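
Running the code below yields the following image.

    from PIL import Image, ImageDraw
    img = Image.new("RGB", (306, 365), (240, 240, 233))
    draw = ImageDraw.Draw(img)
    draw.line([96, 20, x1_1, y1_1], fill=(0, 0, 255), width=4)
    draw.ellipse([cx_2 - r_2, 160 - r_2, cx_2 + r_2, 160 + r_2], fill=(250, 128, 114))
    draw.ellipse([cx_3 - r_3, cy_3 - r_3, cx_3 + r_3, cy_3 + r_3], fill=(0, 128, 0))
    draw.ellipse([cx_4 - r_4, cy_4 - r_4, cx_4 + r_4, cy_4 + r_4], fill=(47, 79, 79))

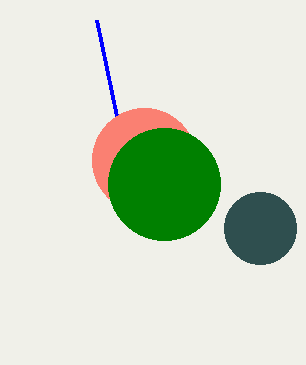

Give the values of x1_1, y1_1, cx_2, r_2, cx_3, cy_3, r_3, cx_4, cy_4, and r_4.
x1_1 = 116, y1_1 = 116, cx_2 = 144, r_2 = 52, cx_3 = 164, cy_3 = 184, r_3 = 56, cx_4 = 260, cy_4 = 228, r_4 = 36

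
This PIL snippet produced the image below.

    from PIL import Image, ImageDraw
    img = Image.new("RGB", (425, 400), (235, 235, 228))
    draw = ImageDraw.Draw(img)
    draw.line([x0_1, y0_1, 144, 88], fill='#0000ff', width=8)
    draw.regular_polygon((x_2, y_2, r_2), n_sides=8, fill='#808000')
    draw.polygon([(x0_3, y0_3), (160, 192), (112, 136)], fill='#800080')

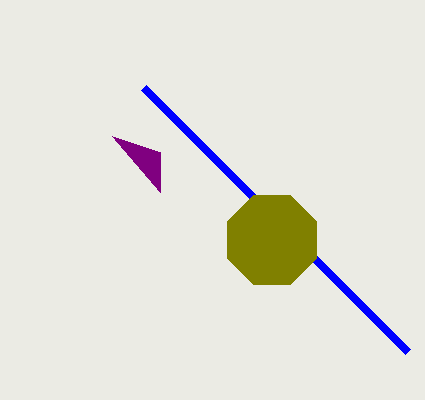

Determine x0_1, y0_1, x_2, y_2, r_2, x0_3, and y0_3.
x0_1 = 408
y0_1 = 352
x_2 = 272
y_2 = 240
r_2 = 48
x0_3 = 160
y0_3 = 152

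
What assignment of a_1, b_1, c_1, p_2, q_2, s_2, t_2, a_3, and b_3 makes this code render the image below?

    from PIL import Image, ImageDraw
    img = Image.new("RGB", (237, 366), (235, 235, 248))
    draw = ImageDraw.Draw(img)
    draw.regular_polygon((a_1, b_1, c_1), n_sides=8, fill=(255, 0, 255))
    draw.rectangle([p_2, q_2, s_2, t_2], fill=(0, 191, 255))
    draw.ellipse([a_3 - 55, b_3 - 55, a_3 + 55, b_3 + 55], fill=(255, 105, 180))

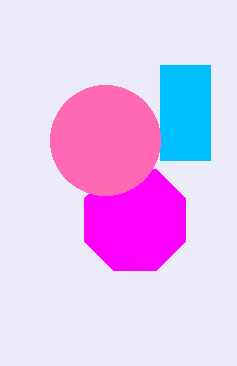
a_1 = 135
b_1 = 220
c_1 = 55
p_2 = 160
q_2 = 65
s_2 = 210
t_2 = 160
a_3 = 105
b_3 = 140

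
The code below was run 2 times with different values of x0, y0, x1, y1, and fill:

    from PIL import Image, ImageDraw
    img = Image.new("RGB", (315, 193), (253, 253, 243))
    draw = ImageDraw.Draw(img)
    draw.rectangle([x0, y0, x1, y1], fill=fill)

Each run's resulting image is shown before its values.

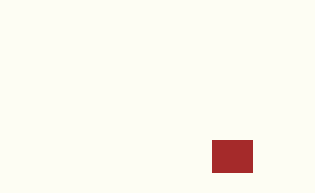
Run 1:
x0 = 212, y0 = 140, x1 = 252, y1 = 172, fill = 'brown'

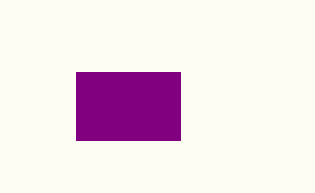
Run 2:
x0 = 76; y0 = 72; x1 = 180; y1 = 140; fill = 'purple'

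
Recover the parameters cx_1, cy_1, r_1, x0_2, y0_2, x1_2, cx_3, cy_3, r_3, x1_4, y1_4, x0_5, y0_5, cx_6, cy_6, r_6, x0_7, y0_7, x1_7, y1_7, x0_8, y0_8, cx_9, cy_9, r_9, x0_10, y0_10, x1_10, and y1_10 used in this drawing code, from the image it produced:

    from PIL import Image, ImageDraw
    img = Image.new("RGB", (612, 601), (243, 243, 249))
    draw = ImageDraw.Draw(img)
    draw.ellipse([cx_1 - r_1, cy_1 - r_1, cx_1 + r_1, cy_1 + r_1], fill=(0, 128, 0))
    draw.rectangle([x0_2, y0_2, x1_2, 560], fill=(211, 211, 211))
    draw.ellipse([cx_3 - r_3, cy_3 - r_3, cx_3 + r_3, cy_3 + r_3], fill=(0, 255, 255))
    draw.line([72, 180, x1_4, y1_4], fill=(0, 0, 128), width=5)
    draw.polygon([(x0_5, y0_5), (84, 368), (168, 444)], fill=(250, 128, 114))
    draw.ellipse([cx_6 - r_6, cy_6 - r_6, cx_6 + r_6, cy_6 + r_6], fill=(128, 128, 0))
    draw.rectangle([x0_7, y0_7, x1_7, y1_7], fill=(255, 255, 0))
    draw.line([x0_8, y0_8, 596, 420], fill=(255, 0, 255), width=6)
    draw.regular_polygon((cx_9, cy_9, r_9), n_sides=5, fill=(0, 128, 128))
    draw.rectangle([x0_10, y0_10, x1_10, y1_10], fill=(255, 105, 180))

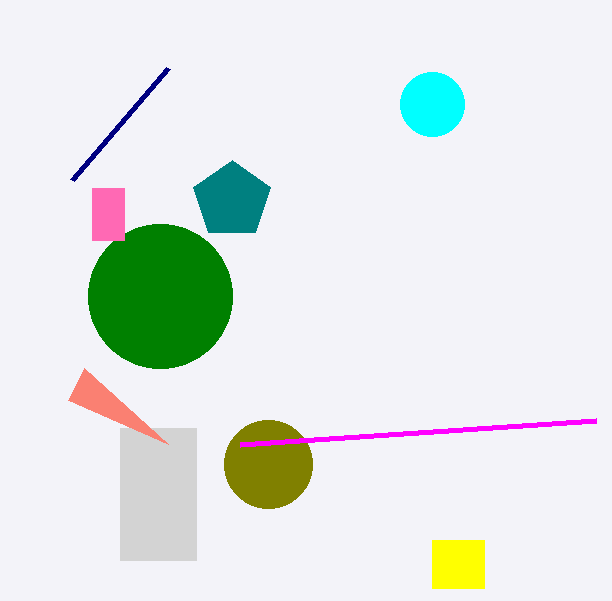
cx_1 = 160; cy_1 = 296; r_1 = 72; x0_2 = 120; y0_2 = 428; x1_2 = 196; cx_3 = 432; cy_3 = 104; r_3 = 32; x1_4 = 168; y1_4 = 68; x0_5 = 68; y0_5 = 400; cx_6 = 268; cy_6 = 464; r_6 = 44; x0_7 = 432; y0_7 = 540; x1_7 = 484; y1_7 = 588; x0_8 = 240; y0_8 = 444; cx_9 = 232; cy_9 = 200; r_9 = 40; x0_10 = 92; y0_10 = 188; x1_10 = 124; y1_10 = 240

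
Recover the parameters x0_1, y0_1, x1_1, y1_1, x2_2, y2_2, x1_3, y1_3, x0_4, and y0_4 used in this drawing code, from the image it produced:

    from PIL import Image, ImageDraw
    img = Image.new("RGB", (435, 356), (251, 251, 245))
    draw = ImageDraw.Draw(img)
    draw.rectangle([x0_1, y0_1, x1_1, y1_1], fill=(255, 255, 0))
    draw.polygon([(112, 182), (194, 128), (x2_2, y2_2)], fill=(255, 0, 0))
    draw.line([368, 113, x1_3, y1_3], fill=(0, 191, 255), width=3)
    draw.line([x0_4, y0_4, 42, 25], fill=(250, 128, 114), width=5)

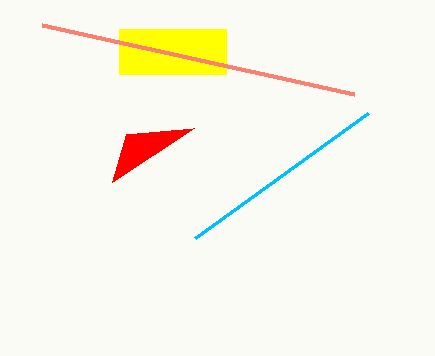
x0_1 = 119, y0_1 = 29, x1_1 = 226, y1_1 = 74, x2_2 = 126, y2_2 = 134, x1_3 = 195, y1_3 = 238, x0_4 = 354, y0_4 = 94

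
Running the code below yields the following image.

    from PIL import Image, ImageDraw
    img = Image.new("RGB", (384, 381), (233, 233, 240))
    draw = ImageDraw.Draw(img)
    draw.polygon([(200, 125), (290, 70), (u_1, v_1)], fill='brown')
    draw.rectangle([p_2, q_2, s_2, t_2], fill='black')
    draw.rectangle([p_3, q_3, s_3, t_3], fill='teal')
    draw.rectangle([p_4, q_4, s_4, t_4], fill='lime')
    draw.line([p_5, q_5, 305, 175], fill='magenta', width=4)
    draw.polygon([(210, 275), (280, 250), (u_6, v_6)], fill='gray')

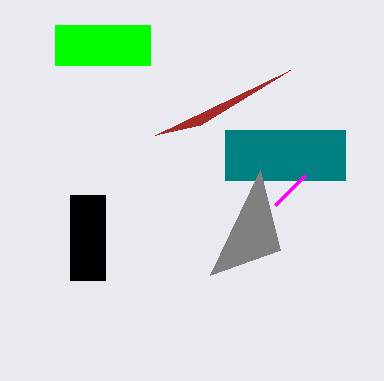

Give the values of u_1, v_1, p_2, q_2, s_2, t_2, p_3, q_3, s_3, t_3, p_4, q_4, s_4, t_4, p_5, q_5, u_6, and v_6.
u_1 = 155
v_1 = 135
p_2 = 70
q_2 = 195
s_2 = 105
t_2 = 280
p_3 = 225
q_3 = 130
s_3 = 345
t_3 = 180
p_4 = 55
q_4 = 25
s_4 = 150
t_4 = 65
p_5 = 275
q_5 = 205
u_6 = 260
v_6 = 170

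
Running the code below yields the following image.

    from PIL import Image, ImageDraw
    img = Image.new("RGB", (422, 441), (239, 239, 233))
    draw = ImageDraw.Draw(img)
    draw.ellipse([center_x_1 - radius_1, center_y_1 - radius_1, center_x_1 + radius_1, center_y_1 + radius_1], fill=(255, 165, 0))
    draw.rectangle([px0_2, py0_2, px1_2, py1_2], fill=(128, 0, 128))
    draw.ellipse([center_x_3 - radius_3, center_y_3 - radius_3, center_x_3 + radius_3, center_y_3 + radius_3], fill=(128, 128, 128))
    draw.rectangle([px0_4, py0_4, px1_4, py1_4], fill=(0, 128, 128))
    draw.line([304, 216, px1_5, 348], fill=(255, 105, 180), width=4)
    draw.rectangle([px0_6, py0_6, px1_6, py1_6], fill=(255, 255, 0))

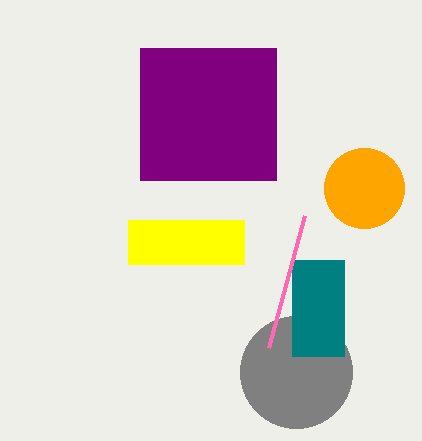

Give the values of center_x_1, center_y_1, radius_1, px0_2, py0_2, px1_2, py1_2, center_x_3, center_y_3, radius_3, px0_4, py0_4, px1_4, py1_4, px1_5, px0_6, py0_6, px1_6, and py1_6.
center_x_1 = 364
center_y_1 = 188
radius_1 = 40
px0_2 = 140
py0_2 = 48
px1_2 = 276
py1_2 = 180
center_x_3 = 296
center_y_3 = 372
radius_3 = 56
px0_4 = 292
py0_4 = 260
px1_4 = 344
py1_4 = 356
px1_5 = 268
px0_6 = 128
py0_6 = 220
px1_6 = 244
py1_6 = 264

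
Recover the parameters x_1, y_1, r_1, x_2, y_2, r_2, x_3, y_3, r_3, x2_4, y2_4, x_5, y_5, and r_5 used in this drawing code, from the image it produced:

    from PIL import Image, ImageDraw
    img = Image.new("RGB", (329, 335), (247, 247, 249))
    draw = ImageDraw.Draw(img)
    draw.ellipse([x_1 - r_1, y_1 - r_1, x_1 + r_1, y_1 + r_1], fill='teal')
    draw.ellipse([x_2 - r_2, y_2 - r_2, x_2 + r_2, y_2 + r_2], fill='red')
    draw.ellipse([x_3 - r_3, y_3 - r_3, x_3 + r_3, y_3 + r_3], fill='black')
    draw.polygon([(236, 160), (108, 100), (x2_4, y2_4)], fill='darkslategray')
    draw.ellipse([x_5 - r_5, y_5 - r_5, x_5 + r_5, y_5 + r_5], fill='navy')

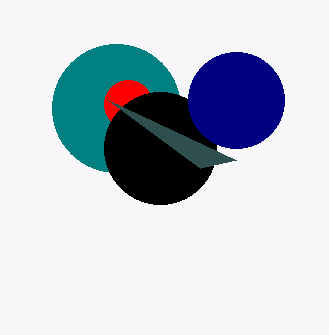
x_1 = 116, y_1 = 108, r_1 = 64, x_2 = 128, y_2 = 104, r_2 = 24, x_3 = 160, y_3 = 148, r_3 = 56, x2_4 = 200, y2_4 = 168, x_5 = 236, y_5 = 100, r_5 = 48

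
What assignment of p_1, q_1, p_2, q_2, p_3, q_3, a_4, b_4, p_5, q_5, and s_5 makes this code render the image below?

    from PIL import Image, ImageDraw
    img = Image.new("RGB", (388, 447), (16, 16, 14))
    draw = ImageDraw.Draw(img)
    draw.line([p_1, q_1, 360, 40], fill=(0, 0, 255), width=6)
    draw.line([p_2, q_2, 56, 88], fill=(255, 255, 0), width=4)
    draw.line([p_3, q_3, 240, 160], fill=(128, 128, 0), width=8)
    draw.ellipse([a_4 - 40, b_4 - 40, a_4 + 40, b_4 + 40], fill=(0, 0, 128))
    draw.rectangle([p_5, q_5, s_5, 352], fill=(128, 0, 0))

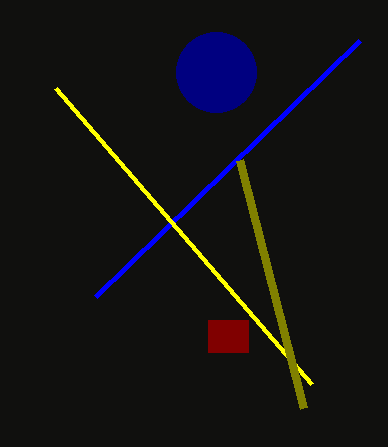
p_1 = 96, q_1 = 296, p_2 = 312, q_2 = 384, p_3 = 304, q_3 = 408, a_4 = 216, b_4 = 72, p_5 = 208, q_5 = 320, s_5 = 248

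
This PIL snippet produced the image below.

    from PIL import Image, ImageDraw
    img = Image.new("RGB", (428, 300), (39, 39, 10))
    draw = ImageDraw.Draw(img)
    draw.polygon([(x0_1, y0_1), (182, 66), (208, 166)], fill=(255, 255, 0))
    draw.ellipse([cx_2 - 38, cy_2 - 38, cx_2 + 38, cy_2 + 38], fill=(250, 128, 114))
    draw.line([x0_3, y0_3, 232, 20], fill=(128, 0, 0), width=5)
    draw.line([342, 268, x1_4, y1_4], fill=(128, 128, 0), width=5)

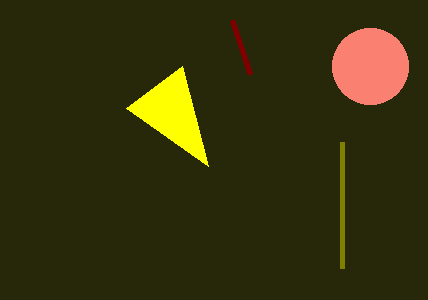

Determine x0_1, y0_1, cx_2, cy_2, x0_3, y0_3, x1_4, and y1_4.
x0_1 = 126; y0_1 = 108; cx_2 = 370; cy_2 = 66; x0_3 = 250; y0_3 = 74; x1_4 = 342; y1_4 = 142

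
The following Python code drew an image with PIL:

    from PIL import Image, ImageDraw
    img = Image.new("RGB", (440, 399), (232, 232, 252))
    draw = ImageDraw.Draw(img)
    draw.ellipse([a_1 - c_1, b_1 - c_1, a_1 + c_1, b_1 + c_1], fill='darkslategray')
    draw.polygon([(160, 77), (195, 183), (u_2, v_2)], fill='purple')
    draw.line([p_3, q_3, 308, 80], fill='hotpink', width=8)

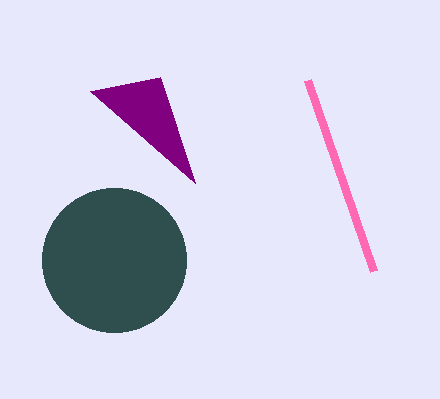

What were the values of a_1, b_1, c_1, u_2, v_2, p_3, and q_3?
a_1 = 114
b_1 = 260
c_1 = 72
u_2 = 90
v_2 = 91
p_3 = 374
q_3 = 271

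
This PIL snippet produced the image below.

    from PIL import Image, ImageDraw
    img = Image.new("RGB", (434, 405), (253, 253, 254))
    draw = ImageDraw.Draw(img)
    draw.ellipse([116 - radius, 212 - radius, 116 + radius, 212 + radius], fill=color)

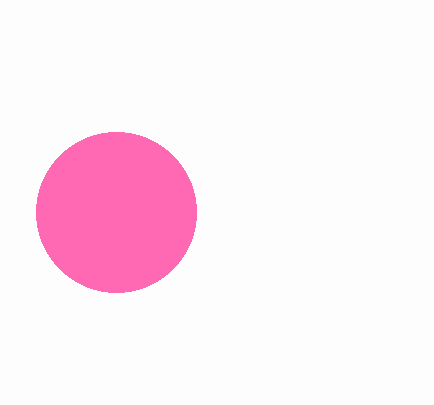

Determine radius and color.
radius = 80
color = 'hotpink'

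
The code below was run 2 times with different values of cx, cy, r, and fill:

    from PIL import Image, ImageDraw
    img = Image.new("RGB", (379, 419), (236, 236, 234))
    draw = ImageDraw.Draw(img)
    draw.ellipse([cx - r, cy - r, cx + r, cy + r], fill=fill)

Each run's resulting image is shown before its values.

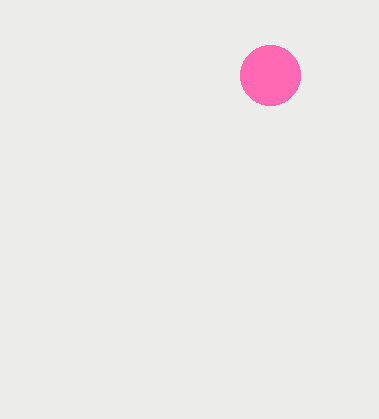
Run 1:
cx = 270, cy = 75, r = 30, fill = 'hotpink'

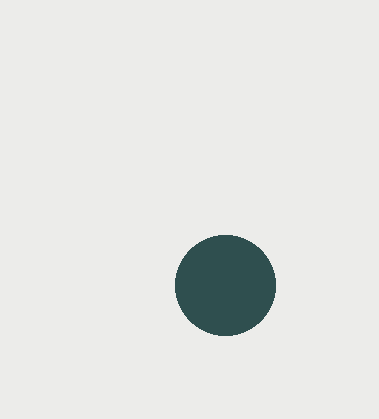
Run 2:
cx = 225
cy = 285
r = 50
fill = 'darkslategray'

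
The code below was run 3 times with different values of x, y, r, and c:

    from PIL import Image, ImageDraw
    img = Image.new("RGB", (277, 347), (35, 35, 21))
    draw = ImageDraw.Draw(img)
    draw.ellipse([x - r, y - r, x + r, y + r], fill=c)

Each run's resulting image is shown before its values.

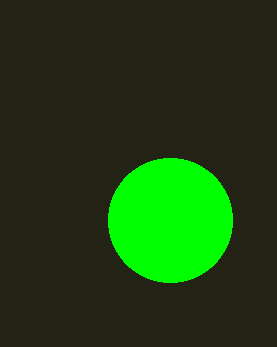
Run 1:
x = 170
y = 220
r = 62
c = 'lime'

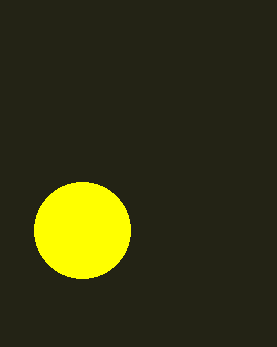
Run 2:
x = 82; y = 230; r = 48; c = 'yellow'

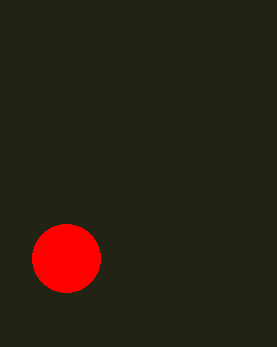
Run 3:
x = 66, y = 258, r = 34, c = 'red'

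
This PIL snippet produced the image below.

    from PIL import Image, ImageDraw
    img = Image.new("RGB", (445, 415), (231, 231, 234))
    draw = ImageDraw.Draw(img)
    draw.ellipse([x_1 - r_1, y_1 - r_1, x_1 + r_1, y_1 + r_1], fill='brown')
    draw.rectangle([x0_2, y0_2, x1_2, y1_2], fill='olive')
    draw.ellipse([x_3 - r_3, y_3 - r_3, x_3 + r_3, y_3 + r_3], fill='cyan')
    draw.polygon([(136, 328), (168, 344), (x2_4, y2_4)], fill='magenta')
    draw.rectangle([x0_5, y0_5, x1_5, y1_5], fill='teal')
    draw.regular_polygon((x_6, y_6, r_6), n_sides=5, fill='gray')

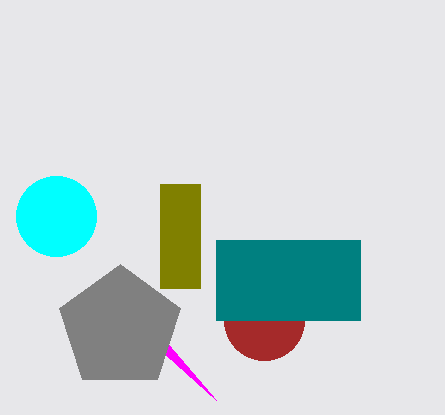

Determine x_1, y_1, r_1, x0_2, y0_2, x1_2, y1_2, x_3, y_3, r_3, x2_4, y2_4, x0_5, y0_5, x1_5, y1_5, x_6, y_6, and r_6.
x_1 = 264
y_1 = 320
r_1 = 40
x0_2 = 160
y0_2 = 184
x1_2 = 200
y1_2 = 288
x_3 = 56
y_3 = 216
r_3 = 40
x2_4 = 216
y2_4 = 400
x0_5 = 216
y0_5 = 240
x1_5 = 360
y1_5 = 320
x_6 = 120
y_6 = 328
r_6 = 64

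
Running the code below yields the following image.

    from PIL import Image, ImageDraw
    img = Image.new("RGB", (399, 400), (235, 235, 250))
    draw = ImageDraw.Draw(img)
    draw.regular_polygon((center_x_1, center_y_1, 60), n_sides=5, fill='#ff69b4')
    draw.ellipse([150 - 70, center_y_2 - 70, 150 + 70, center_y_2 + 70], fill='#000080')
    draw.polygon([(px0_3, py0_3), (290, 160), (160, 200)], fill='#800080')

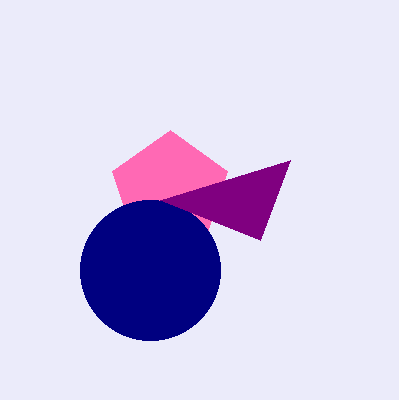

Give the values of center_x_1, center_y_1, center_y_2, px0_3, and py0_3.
center_x_1 = 170, center_y_1 = 190, center_y_2 = 270, px0_3 = 260, py0_3 = 240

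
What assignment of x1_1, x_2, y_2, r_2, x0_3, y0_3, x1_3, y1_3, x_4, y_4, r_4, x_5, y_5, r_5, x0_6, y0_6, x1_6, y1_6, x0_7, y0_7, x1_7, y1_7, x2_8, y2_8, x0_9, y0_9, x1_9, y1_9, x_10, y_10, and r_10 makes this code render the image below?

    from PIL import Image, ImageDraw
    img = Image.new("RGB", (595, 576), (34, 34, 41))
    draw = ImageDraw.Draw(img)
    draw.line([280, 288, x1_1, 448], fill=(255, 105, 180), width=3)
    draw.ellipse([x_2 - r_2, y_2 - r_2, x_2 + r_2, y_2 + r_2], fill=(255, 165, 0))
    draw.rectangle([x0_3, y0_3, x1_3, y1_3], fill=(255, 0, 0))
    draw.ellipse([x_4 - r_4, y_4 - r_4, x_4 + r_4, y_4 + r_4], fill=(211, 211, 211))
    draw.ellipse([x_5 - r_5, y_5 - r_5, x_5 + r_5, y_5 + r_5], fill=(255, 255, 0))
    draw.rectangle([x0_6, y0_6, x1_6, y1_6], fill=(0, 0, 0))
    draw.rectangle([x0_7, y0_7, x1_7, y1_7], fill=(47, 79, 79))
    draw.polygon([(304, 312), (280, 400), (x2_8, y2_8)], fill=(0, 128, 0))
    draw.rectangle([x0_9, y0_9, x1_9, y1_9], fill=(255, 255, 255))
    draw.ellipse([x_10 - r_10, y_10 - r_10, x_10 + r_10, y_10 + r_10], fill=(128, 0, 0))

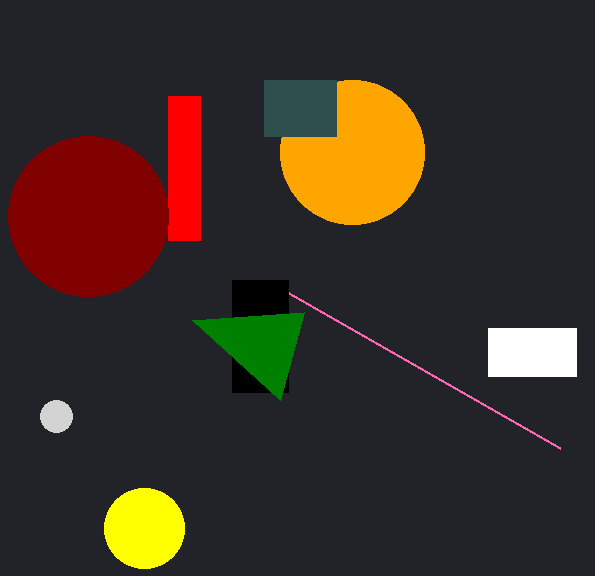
x1_1 = 560; x_2 = 352; y_2 = 152; r_2 = 72; x0_3 = 168; y0_3 = 96; x1_3 = 200; y1_3 = 240; x_4 = 56; y_4 = 416; r_4 = 16; x_5 = 144; y_5 = 528; r_5 = 40; x0_6 = 232; y0_6 = 280; x1_6 = 288; y1_6 = 392; x0_7 = 264; y0_7 = 80; x1_7 = 336; y1_7 = 136; x2_8 = 192; y2_8 = 320; x0_9 = 488; y0_9 = 328; x1_9 = 576; y1_9 = 376; x_10 = 88; y_10 = 216; r_10 = 80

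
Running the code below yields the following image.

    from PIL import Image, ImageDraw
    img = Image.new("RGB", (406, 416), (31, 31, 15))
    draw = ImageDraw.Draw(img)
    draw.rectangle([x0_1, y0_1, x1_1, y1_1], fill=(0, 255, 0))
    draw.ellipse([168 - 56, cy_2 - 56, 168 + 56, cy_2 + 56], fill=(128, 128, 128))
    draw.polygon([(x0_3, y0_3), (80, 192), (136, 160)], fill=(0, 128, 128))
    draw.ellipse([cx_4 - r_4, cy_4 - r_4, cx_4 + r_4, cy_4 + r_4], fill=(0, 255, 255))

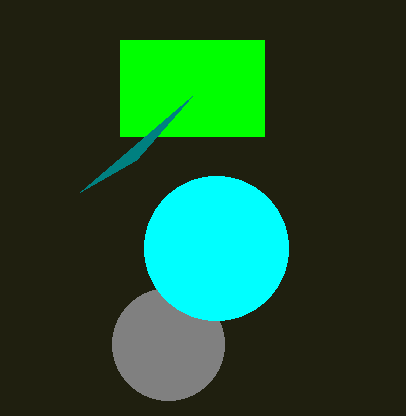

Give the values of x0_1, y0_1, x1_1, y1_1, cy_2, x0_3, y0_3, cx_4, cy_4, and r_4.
x0_1 = 120, y0_1 = 40, x1_1 = 264, y1_1 = 136, cy_2 = 344, x0_3 = 192, y0_3 = 96, cx_4 = 216, cy_4 = 248, r_4 = 72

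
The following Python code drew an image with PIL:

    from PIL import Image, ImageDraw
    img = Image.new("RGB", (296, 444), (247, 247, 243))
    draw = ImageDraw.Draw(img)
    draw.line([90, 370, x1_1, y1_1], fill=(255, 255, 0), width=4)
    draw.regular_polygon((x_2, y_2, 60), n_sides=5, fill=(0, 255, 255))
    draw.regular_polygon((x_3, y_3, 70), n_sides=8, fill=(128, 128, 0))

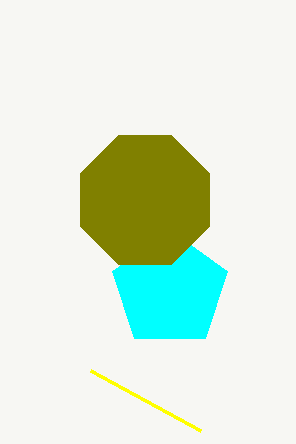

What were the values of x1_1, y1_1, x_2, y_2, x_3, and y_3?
x1_1 = 200
y1_1 = 430
x_2 = 170
y_2 = 290
x_3 = 145
y_3 = 200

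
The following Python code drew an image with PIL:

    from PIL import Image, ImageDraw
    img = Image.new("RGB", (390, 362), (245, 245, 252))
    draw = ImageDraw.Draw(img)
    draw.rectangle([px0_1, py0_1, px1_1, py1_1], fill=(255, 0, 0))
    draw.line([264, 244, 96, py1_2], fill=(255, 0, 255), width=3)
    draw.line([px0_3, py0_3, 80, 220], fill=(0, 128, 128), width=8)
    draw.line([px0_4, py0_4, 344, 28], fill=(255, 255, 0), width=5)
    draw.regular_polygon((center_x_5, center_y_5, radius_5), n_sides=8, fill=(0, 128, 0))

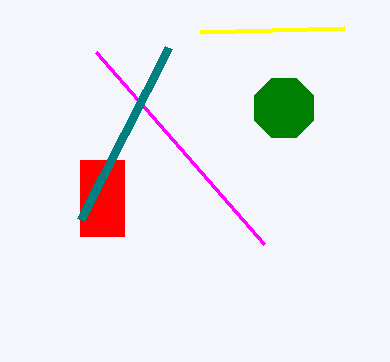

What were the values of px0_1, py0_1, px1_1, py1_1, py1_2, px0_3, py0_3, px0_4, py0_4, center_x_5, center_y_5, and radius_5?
px0_1 = 80, py0_1 = 160, px1_1 = 124, py1_1 = 236, py1_2 = 52, px0_3 = 168, py0_3 = 48, px0_4 = 200, py0_4 = 32, center_x_5 = 284, center_y_5 = 108, radius_5 = 32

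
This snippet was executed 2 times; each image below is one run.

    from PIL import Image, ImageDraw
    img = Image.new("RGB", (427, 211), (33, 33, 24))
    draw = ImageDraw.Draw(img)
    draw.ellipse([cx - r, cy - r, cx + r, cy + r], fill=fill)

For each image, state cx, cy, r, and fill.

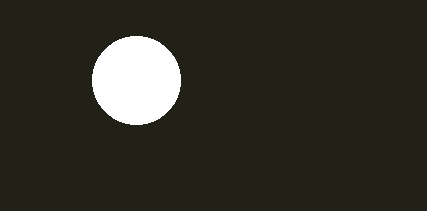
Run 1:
cx = 136; cy = 80; r = 44; fill = 'white'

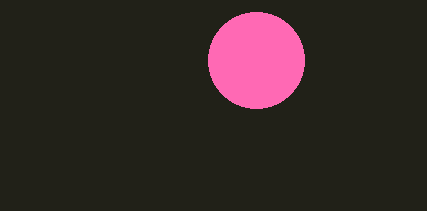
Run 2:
cx = 256, cy = 60, r = 48, fill = 'hotpink'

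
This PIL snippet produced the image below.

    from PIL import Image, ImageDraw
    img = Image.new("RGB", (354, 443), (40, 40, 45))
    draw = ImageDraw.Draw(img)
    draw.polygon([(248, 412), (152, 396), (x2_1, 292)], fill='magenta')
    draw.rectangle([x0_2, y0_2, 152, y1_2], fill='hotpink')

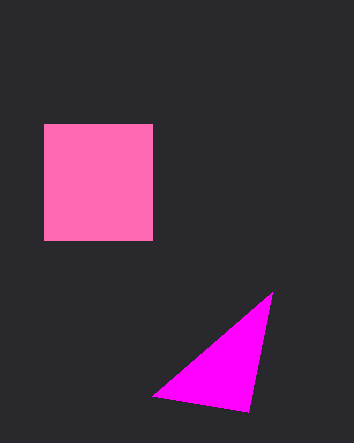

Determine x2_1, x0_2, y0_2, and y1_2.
x2_1 = 272, x0_2 = 44, y0_2 = 124, y1_2 = 240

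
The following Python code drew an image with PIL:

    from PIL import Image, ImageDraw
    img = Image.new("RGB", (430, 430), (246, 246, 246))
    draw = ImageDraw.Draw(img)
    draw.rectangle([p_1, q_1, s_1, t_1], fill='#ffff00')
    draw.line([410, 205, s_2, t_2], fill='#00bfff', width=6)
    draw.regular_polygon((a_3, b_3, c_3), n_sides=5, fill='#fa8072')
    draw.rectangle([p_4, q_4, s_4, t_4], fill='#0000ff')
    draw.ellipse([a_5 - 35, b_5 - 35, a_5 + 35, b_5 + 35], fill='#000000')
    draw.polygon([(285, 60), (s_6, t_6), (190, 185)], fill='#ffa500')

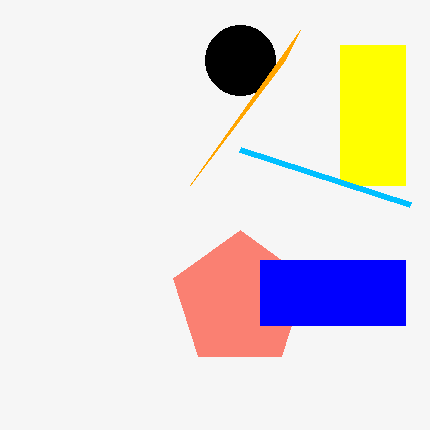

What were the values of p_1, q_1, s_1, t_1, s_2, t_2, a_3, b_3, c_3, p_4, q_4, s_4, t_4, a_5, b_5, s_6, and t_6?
p_1 = 340; q_1 = 45; s_1 = 405; t_1 = 185; s_2 = 240; t_2 = 150; a_3 = 240; b_3 = 300; c_3 = 70; p_4 = 260; q_4 = 260; s_4 = 405; t_4 = 325; a_5 = 240; b_5 = 60; s_6 = 300; t_6 = 30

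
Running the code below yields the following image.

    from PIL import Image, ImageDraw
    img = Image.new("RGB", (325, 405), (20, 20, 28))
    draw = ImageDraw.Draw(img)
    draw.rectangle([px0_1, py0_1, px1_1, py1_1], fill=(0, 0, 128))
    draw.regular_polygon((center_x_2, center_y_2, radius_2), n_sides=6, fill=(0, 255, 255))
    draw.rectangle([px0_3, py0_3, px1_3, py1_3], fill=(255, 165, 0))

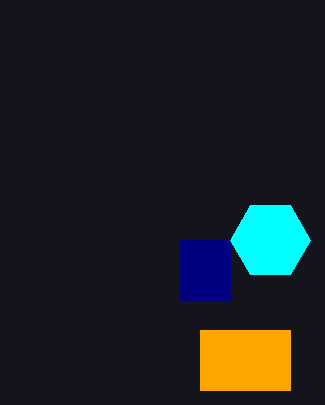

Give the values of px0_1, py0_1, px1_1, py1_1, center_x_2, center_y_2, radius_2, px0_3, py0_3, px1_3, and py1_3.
px0_1 = 180; py0_1 = 240; px1_1 = 230; py1_1 = 300; center_x_2 = 270; center_y_2 = 240; radius_2 = 40; px0_3 = 200; py0_3 = 330; px1_3 = 290; py1_3 = 390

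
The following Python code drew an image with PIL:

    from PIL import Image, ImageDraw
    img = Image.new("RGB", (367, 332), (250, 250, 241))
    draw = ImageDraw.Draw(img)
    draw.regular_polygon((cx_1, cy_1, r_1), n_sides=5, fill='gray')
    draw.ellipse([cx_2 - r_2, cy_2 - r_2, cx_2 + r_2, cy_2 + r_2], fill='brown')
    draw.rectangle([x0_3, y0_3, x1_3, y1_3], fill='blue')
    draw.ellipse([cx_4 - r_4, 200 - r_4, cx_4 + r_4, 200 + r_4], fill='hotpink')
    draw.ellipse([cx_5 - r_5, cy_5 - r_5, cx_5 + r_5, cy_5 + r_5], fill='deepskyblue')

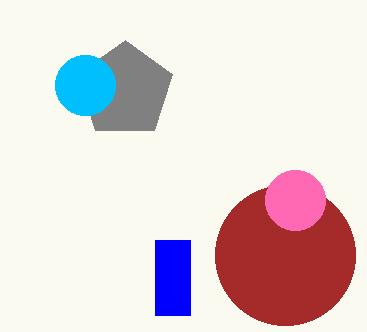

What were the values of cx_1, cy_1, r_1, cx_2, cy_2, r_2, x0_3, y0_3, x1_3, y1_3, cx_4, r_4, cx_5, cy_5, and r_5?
cx_1 = 125, cy_1 = 90, r_1 = 50, cx_2 = 285, cy_2 = 255, r_2 = 70, x0_3 = 155, y0_3 = 240, x1_3 = 190, y1_3 = 315, cx_4 = 295, r_4 = 30, cx_5 = 85, cy_5 = 85, r_5 = 30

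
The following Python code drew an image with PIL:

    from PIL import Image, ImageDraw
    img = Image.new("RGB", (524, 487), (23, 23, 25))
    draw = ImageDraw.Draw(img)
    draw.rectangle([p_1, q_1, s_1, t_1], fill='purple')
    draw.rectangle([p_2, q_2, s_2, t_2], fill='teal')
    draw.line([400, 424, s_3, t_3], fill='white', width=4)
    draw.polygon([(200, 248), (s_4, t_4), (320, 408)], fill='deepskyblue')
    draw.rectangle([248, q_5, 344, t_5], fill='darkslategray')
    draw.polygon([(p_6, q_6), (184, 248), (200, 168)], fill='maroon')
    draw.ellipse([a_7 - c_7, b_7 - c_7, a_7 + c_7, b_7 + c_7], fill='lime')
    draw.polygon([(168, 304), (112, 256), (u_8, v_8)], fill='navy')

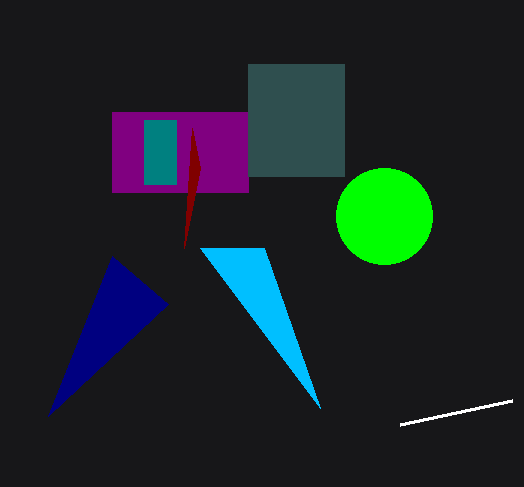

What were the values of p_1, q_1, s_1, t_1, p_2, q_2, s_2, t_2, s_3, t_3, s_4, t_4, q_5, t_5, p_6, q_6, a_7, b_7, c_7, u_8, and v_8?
p_1 = 112
q_1 = 112
s_1 = 248
t_1 = 192
p_2 = 144
q_2 = 120
s_2 = 176
t_2 = 184
s_3 = 512
t_3 = 400
s_4 = 264
t_4 = 248
q_5 = 64
t_5 = 176
p_6 = 192
q_6 = 128
a_7 = 384
b_7 = 216
c_7 = 48
u_8 = 48
v_8 = 416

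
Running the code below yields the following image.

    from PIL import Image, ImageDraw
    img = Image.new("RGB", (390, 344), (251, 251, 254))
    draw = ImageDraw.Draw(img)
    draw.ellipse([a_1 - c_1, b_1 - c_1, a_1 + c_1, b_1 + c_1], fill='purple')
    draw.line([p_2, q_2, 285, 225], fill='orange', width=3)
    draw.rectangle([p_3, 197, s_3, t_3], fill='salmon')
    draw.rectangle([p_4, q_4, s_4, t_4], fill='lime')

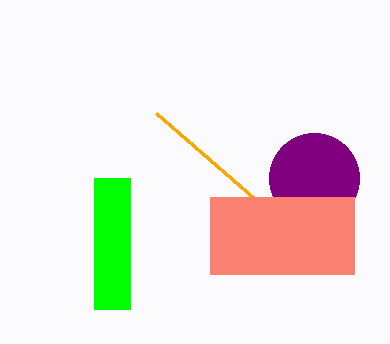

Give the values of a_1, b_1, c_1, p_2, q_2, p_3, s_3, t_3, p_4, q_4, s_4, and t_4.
a_1 = 314, b_1 = 178, c_1 = 45, p_2 = 156, q_2 = 113, p_3 = 210, s_3 = 354, t_3 = 274, p_4 = 94, q_4 = 178, s_4 = 130, t_4 = 309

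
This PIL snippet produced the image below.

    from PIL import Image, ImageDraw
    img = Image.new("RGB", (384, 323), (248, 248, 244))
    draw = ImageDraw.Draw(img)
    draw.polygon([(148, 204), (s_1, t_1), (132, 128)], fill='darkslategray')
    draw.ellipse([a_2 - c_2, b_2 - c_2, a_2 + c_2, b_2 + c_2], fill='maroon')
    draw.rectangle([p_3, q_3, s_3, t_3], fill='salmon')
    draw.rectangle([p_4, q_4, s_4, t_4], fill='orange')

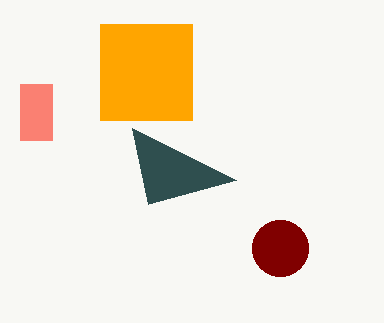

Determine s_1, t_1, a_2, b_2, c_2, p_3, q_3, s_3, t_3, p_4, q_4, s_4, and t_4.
s_1 = 236; t_1 = 180; a_2 = 280; b_2 = 248; c_2 = 28; p_3 = 20; q_3 = 84; s_3 = 52; t_3 = 140; p_4 = 100; q_4 = 24; s_4 = 192; t_4 = 120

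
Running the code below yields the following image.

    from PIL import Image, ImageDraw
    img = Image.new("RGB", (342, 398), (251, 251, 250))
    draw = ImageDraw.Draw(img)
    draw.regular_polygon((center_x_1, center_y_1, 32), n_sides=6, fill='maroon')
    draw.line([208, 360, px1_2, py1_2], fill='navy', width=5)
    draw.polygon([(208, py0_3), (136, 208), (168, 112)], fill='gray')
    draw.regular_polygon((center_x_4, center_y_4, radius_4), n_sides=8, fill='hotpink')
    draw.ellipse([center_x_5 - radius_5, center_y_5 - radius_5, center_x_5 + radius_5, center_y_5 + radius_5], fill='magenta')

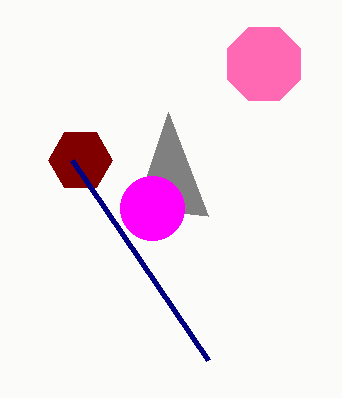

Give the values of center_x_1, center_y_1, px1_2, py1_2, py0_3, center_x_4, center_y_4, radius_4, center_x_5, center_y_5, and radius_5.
center_x_1 = 80; center_y_1 = 160; px1_2 = 72; py1_2 = 160; py0_3 = 216; center_x_4 = 264; center_y_4 = 64; radius_4 = 40; center_x_5 = 152; center_y_5 = 208; radius_5 = 32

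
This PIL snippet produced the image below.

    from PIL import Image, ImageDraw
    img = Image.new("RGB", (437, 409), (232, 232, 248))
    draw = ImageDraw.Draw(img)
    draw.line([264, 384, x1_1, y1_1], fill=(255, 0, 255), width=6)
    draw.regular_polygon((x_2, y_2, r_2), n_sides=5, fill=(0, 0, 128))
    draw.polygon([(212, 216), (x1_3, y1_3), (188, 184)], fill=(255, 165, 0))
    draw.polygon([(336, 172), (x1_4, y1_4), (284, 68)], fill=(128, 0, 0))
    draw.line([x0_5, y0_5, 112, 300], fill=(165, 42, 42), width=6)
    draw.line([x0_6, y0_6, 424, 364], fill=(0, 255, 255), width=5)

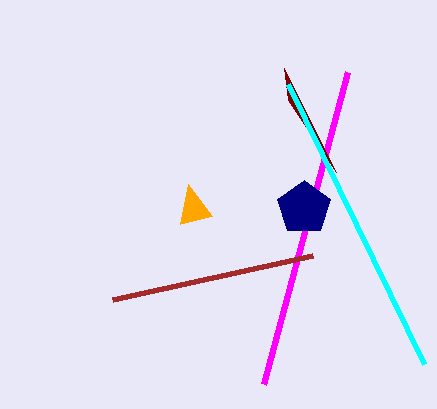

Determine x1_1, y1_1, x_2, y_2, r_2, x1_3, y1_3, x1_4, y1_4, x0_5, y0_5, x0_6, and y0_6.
x1_1 = 348; y1_1 = 72; x_2 = 304; y_2 = 208; r_2 = 28; x1_3 = 180; y1_3 = 224; x1_4 = 288; y1_4 = 100; x0_5 = 312; y0_5 = 256; x0_6 = 288; y0_6 = 84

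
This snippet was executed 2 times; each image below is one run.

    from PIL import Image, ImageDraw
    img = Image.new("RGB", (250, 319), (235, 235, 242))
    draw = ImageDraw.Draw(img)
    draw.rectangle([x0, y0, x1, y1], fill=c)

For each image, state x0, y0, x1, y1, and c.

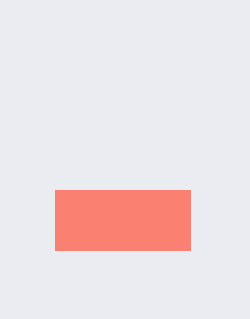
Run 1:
x0 = 55
y0 = 190
x1 = 190
y1 = 250
c = 'salmon'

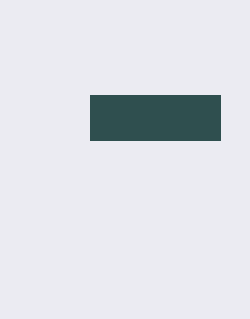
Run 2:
x0 = 90
y0 = 95
x1 = 220
y1 = 140
c = 'darkslategray'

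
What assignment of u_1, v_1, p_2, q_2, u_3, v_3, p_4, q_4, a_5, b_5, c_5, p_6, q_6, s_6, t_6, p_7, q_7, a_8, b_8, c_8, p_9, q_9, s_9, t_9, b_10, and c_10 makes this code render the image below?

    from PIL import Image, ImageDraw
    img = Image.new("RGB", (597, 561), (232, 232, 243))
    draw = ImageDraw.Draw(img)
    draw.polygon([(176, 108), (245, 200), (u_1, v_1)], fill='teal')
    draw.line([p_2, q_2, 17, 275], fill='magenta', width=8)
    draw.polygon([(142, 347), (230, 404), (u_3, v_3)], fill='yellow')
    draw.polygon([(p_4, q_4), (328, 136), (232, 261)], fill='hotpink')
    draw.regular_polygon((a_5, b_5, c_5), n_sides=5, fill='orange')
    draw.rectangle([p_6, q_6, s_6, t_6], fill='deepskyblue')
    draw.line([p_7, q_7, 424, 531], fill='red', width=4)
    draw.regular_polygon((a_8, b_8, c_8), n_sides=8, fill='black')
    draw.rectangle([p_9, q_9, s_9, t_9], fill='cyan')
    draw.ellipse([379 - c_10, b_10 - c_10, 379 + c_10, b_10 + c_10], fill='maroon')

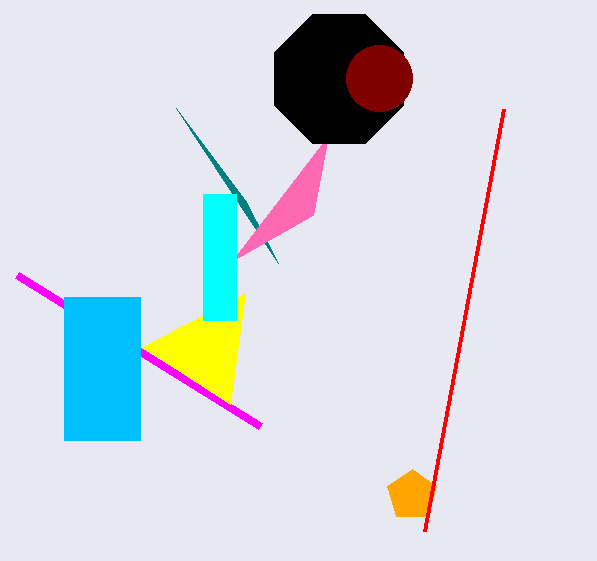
u_1 = 278
v_1 = 263
p_2 = 260
q_2 = 426
u_3 = 245
v_3 = 293
p_4 = 313
q_4 = 215
a_5 = 412
b_5 = 495
c_5 = 26
p_6 = 64
q_6 = 297
s_6 = 140
t_6 = 440
p_7 = 503
q_7 = 109
a_8 = 339
b_8 = 79
c_8 = 70
p_9 = 203
q_9 = 194
s_9 = 236
t_9 = 320
b_10 = 78
c_10 = 33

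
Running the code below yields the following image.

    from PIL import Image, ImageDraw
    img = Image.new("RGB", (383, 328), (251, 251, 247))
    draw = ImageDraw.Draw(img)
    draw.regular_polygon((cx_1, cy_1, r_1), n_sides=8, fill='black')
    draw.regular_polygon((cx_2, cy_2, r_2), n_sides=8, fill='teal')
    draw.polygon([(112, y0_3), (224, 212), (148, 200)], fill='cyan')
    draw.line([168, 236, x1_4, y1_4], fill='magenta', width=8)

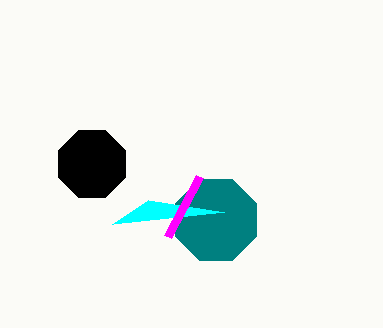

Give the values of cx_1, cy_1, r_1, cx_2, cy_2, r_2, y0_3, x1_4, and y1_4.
cx_1 = 92; cy_1 = 164; r_1 = 36; cx_2 = 216; cy_2 = 220; r_2 = 44; y0_3 = 224; x1_4 = 200; y1_4 = 176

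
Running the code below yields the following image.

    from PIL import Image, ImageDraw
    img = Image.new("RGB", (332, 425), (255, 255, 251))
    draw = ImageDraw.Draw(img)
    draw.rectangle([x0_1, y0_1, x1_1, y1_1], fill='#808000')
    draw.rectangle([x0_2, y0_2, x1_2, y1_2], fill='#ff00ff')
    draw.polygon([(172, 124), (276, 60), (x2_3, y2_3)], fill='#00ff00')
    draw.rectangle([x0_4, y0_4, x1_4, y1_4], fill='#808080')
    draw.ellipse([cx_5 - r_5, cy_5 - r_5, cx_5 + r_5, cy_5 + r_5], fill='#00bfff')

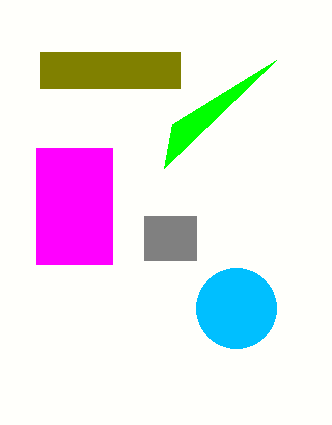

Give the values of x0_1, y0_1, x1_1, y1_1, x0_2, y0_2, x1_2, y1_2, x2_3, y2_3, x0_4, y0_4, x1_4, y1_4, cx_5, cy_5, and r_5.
x0_1 = 40; y0_1 = 52; x1_1 = 180; y1_1 = 88; x0_2 = 36; y0_2 = 148; x1_2 = 112; y1_2 = 264; x2_3 = 164; y2_3 = 168; x0_4 = 144; y0_4 = 216; x1_4 = 196; y1_4 = 260; cx_5 = 236; cy_5 = 308; r_5 = 40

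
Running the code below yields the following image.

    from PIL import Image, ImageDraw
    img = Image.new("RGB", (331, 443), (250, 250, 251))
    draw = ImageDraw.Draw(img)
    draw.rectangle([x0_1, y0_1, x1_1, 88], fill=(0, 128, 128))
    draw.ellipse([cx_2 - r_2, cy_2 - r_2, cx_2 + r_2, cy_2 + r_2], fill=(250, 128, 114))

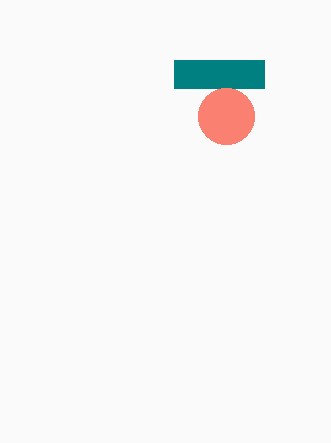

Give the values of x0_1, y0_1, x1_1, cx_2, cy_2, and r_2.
x0_1 = 174; y0_1 = 60; x1_1 = 264; cx_2 = 226; cy_2 = 116; r_2 = 28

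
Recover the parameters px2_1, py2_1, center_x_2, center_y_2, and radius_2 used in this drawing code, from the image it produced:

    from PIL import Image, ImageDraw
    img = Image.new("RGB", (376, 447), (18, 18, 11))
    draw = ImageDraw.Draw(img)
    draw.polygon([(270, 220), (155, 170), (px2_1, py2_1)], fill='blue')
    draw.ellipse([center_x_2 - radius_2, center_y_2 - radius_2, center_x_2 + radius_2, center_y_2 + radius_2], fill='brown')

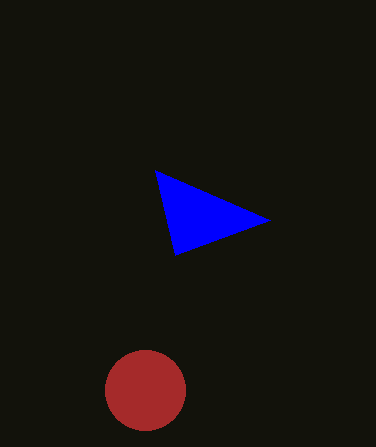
px2_1 = 175; py2_1 = 255; center_x_2 = 145; center_y_2 = 390; radius_2 = 40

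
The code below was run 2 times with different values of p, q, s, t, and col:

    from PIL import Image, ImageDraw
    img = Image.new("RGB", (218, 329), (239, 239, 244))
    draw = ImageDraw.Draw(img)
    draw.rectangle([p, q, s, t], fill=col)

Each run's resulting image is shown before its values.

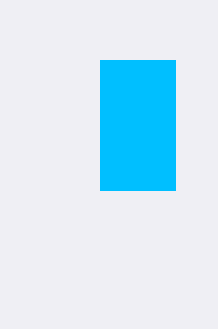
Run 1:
p = 100; q = 60; s = 175; t = 190; col = 'deepskyblue'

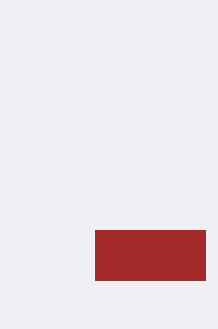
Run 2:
p = 95, q = 230, s = 205, t = 280, col = 'brown'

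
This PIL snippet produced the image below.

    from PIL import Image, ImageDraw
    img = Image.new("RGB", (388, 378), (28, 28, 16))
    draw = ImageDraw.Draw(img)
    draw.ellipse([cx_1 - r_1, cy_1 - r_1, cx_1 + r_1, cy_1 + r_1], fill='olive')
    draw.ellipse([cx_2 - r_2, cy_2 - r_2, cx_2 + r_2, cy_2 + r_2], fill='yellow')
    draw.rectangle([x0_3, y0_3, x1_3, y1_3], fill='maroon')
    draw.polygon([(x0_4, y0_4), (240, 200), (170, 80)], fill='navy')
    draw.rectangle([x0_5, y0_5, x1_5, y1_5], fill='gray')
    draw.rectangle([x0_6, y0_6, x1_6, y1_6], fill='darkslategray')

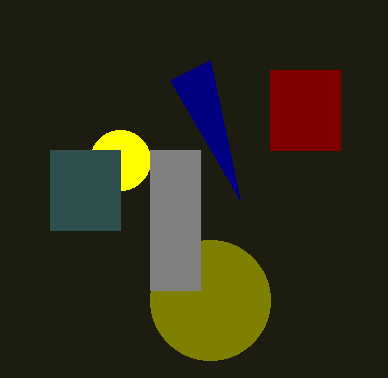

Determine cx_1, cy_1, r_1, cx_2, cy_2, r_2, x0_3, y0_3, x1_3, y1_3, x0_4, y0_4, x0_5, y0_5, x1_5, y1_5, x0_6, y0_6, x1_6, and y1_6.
cx_1 = 210, cy_1 = 300, r_1 = 60, cx_2 = 120, cy_2 = 160, r_2 = 30, x0_3 = 270, y0_3 = 70, x1_3 = 340, y1_3 = 150, x0_4 = 210, y0_4 = 60, x0_5 = 150, y0_5 = 150, x1_5 = 200, y1_5 = 290, x0_6 = 50, y0_6 = 150, x1_6 = 120, y1_6 = 230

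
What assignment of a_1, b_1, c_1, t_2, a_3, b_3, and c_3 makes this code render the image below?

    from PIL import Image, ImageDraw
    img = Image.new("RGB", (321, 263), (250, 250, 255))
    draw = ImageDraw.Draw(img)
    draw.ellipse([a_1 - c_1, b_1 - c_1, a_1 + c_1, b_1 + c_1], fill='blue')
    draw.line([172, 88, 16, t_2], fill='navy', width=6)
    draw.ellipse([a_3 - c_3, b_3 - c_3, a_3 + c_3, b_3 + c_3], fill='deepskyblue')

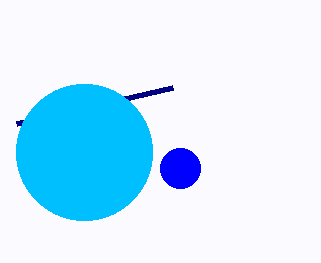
a_1 = 180, b_1 = 168, c_1 = 20, t_2 = 124, a_3 = 84, b_3 = 152, c_3 = 68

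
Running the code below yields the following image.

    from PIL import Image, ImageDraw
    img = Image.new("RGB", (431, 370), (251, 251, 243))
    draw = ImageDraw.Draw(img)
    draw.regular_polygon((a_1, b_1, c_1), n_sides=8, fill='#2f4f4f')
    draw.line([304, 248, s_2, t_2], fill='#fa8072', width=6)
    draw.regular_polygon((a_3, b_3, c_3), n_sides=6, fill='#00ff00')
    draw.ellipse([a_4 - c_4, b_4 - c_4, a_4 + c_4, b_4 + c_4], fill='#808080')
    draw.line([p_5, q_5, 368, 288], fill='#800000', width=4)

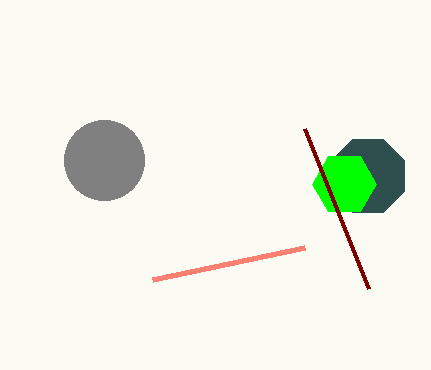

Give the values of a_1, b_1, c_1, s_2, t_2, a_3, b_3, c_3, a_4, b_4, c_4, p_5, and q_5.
a_1 = 368
b_1 = 176
c_1 = 40
s_2 = 152
t_2 = 280
a_3 = 344
b_3 = 184
c_3 = 32
a_4 = 104
b_4 = 160
c_4 = 40
p_5 = 304
q_5 = 128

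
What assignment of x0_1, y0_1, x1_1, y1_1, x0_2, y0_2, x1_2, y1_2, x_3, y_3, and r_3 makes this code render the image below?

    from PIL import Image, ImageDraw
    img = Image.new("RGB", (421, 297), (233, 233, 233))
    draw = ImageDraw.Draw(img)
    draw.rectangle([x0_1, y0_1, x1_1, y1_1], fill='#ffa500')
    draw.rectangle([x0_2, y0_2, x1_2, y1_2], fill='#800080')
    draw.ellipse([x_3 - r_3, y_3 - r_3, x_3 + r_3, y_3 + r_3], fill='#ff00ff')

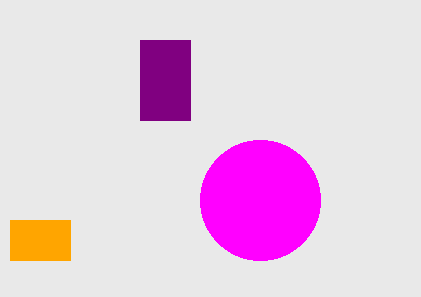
x0_1 = 10; y0_1 = 220; x1_1 = 70; y1_1 = 260; x0_2 = 140; y0_2 = 40; x1_2 = 190; y1_2 = 120; x_3 = 260; y_3 = 200; r_3 = 60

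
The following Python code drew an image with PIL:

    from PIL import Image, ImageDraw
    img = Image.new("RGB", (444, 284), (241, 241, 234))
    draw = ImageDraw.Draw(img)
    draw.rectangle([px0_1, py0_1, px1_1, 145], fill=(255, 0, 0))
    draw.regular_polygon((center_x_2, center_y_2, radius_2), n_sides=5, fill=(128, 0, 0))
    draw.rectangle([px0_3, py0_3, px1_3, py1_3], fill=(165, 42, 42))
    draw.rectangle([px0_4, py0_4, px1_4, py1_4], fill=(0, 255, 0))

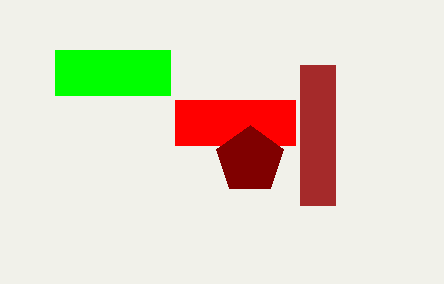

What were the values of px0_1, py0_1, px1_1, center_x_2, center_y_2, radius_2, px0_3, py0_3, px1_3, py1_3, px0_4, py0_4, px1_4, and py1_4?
px0_1 = 175, py0_1 = 100, px1_1 = 295, center_x_2 = 250, center_y_2 = 160, radius_2 = 35, px0_3 = 300, py0_3 = 65, px1_3 = 335, py1_3 = 205, px0_4 = 55, py0_4 = 50, px1_4 = 170, py1_4 = 95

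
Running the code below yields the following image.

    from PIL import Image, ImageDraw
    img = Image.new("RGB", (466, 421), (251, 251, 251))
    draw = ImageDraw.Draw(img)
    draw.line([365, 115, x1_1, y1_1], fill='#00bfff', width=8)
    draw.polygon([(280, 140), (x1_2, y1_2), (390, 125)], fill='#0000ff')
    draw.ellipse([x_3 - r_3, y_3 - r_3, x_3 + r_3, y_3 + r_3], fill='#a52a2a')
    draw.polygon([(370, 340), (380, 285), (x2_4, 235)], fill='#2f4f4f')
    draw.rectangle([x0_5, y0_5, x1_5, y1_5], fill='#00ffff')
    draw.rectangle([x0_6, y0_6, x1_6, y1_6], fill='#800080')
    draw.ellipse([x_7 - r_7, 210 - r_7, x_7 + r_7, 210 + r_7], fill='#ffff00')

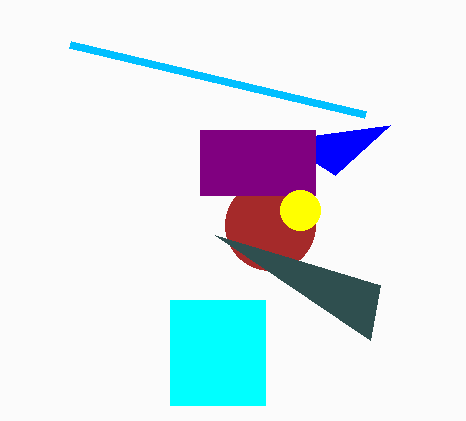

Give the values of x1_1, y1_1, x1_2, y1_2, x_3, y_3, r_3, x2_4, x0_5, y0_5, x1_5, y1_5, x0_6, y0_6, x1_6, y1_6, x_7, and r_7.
x1_1 = 70, y1_1 = 45, x1_2 = 335, y1_2 = 175, x_3 = 270, y_3 = 225, r_3 = 45, x2_4 = 215, x0_5 = 170, y0_5 = 300, x1_5 = 265, y1_5 = 405, x0_6 = 200, y0_6 = 130, x1_6 = 315, y1_6 = 195, x_7 = 300, r_7 = 20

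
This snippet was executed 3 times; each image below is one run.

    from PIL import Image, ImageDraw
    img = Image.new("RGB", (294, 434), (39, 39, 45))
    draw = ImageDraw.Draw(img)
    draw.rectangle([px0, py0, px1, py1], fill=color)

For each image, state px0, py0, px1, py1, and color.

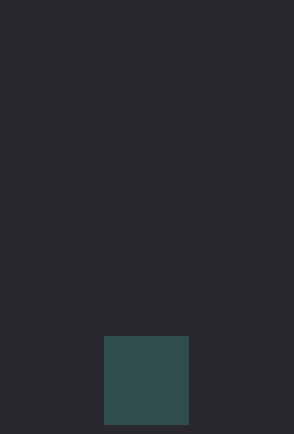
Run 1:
px0 = 104; py0 = 336; px1 = 188; py1 = 424; color = 'darkslategray'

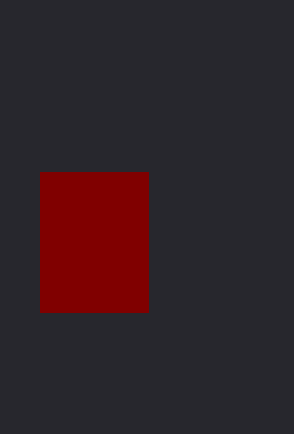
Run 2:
px0 = 40, py0 = 172, px1 = 148, py1 = 312, color = 'maroon'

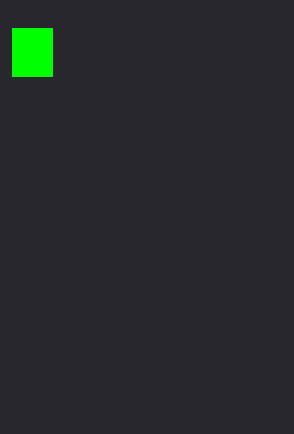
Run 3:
px0 = 12
py0 = 28
px1 = 52
py1 = 76
color = 'lime'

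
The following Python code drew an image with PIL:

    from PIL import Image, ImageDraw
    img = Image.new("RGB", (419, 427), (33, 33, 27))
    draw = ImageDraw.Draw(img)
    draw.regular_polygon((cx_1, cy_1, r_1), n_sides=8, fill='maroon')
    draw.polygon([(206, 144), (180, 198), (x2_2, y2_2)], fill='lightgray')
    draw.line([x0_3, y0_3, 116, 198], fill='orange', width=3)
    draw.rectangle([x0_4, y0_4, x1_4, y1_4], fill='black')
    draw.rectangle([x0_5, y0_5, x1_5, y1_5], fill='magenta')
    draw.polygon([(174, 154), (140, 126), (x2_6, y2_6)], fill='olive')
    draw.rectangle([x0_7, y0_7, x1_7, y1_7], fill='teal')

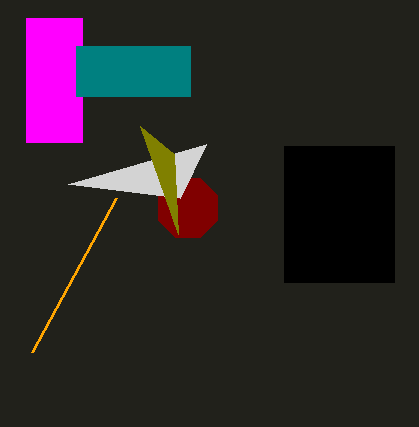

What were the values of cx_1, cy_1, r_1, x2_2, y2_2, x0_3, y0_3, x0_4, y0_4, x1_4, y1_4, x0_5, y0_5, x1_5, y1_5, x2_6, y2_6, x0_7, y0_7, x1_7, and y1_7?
cx_1 = 188, cy_1 = 208, r_1 = 32, x2_2 = 68, y2_2 = 184, x0_3 = 32, y0_3 = 352, x0_4 = 284, y0_4 = 146, x1_4 = 394, y1_4 = 282, x0_5 = 26, y0_5 = 18, x1_5 = 82, y1_5 = 142, x2_6 = 178, y2_6 = 234, x0_7 = 76, y0_7 = 46, x1_7 = 190, y1_7 = 96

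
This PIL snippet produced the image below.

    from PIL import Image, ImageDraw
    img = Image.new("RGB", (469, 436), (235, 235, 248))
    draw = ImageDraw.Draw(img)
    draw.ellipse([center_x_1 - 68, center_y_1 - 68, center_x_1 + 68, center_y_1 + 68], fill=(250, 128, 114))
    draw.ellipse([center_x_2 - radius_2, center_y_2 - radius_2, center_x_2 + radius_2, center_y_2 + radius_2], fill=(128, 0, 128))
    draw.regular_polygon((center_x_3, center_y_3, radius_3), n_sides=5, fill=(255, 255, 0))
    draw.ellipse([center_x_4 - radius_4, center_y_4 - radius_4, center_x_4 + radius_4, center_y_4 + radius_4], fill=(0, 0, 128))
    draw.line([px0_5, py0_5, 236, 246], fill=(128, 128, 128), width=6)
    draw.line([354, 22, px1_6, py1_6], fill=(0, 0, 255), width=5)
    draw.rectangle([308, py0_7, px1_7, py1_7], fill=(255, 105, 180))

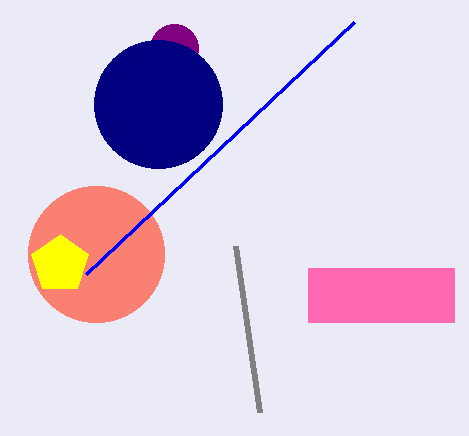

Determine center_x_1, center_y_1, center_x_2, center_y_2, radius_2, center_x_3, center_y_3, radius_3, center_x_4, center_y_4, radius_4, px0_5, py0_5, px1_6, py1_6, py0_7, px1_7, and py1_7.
center_x_1 = 96, center_y_1 = 254, center_x_2 = 174, center_y_2 = 48, radius_2 = 24, center_x_3 = 60, center_y_3 = 264, radius_3 = 30, center_x_4 = 158, center_y_4 = 104, radius_4 = 64, px0_5 = 260, py0_5 = 412, px1_6 = 86, py1_6 = 274, py0_7 = 268, px1_7 = 454, py1_7 = 322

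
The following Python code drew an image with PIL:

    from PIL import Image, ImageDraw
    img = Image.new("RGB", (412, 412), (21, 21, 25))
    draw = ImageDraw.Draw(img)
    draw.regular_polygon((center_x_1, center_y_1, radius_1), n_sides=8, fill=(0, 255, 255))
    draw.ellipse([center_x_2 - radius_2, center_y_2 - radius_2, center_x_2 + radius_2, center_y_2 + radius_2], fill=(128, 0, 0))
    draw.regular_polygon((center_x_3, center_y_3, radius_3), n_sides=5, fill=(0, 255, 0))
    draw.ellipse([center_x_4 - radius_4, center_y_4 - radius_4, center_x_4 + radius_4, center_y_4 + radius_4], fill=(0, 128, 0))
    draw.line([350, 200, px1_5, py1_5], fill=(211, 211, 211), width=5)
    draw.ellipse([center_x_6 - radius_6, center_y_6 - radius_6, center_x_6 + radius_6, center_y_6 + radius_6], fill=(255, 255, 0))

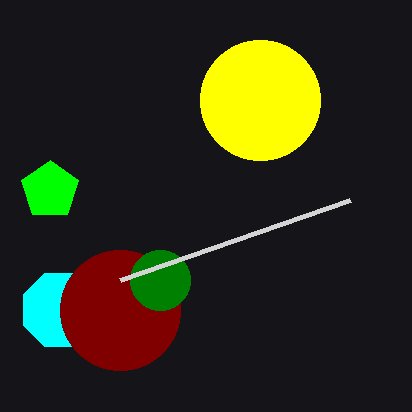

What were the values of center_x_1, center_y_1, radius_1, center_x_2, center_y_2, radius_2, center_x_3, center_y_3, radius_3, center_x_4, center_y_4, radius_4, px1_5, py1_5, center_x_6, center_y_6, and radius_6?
center_x_1 = 60
center_y_1 = 310
radius_1 = 40
center_x_2 = 120
center_y_2 = 310
radius_2 = 60
center_x_3 = 50
center_y_3 = 190
radius_3 = 30
center_x_4 = 160
center_y_4 = 280
radius_4 = 30
px1_5 = 120
py1_5 = 280
center_x_6 = 260
center_y_6 = 100
radius_6 = 60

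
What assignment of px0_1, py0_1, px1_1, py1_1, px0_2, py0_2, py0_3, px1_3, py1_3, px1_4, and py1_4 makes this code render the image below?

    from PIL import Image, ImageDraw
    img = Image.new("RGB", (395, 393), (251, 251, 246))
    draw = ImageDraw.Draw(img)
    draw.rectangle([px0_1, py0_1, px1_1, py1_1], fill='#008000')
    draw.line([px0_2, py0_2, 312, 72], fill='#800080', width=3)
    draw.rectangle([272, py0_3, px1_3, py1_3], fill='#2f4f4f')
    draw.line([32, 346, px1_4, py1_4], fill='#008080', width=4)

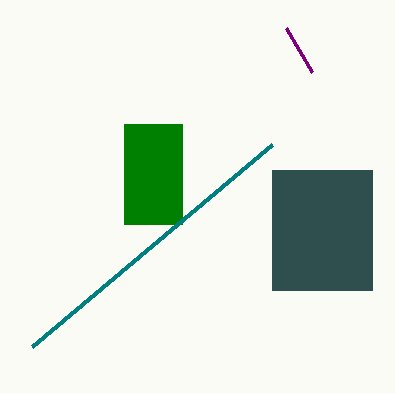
px0_1 = 124
py0_1 = 124
px1_1 = 182
py1_1 = 224
px0_2 = 286
py0_2 = 28
py0_3 = 170
px1_3 = 372
py1_3 = 290
px1_4 = 272
py1_4 = 144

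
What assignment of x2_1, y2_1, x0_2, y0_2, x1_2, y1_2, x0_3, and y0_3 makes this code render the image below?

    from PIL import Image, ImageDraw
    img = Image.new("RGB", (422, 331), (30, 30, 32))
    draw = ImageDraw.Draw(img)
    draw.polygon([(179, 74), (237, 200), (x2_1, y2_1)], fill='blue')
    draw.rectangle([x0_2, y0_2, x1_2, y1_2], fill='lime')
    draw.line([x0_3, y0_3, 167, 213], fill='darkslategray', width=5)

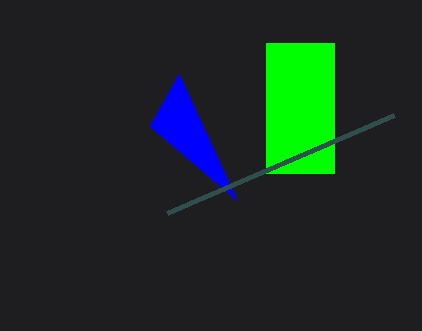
x2_1 = 150, y2_1 = 126, x0_2 = 266, y0_2 = 43, x1_2 = 334, y1_2 = 173, x0_3 = 394, y0_3 = 115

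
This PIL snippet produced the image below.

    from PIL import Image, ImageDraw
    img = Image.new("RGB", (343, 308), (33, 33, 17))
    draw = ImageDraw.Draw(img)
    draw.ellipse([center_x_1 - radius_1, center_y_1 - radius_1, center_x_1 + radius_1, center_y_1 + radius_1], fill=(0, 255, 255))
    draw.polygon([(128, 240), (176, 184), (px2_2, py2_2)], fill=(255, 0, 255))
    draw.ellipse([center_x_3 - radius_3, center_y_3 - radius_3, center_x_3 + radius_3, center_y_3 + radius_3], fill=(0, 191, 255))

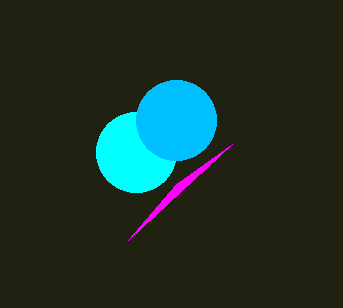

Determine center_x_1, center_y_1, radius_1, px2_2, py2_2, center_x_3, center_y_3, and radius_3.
center_x_1 = 136, center_y_1 = 152, radius_1 = 40, px2_2 = 232, py2_2 = 144, center_x_3 = 176, center_y_3 = 120, radius_3 = 40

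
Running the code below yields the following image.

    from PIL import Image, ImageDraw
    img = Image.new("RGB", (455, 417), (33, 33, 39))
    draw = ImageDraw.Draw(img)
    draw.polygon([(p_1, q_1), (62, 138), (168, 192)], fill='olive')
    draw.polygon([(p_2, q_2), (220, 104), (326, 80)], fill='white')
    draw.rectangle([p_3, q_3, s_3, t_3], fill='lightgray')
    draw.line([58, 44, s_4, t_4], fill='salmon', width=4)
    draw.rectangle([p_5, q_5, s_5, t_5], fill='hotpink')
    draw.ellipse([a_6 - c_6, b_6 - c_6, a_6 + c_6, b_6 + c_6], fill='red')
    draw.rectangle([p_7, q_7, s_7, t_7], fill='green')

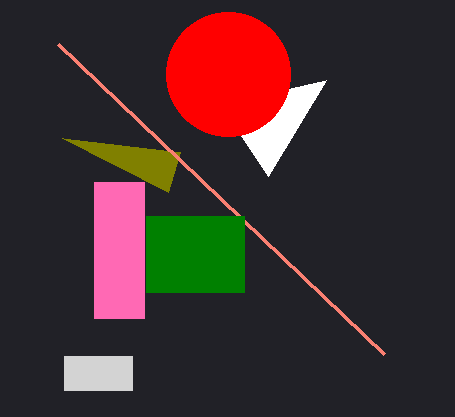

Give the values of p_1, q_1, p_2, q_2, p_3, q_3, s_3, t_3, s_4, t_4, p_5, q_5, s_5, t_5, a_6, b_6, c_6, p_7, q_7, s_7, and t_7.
p_1 = 180; q_1 = 152; p_2 = 268; q_2 = 176; p_3 = 64; q_3 = 356; s_3 = 132; t_3 = 390; s_4 = 384; t_4 = 354; p_5 = 94; q_5 = 182; s_5 = 144; t_5 = 318; a_6 = 228; b_6 = 74; c_6 = 62; p_7 = 146; q_7 = 216; s_7 = 244; t_7 = 292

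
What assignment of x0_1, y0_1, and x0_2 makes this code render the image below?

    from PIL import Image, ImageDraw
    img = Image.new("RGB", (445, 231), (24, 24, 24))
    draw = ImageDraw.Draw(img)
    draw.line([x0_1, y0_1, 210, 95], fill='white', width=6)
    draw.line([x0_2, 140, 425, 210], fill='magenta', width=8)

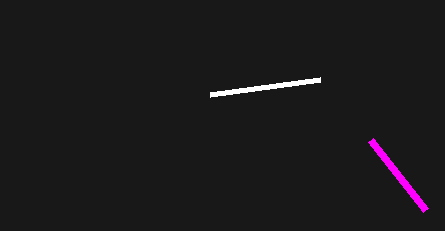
x0_1 = 320, y0_1 = 80, x0_2 = 370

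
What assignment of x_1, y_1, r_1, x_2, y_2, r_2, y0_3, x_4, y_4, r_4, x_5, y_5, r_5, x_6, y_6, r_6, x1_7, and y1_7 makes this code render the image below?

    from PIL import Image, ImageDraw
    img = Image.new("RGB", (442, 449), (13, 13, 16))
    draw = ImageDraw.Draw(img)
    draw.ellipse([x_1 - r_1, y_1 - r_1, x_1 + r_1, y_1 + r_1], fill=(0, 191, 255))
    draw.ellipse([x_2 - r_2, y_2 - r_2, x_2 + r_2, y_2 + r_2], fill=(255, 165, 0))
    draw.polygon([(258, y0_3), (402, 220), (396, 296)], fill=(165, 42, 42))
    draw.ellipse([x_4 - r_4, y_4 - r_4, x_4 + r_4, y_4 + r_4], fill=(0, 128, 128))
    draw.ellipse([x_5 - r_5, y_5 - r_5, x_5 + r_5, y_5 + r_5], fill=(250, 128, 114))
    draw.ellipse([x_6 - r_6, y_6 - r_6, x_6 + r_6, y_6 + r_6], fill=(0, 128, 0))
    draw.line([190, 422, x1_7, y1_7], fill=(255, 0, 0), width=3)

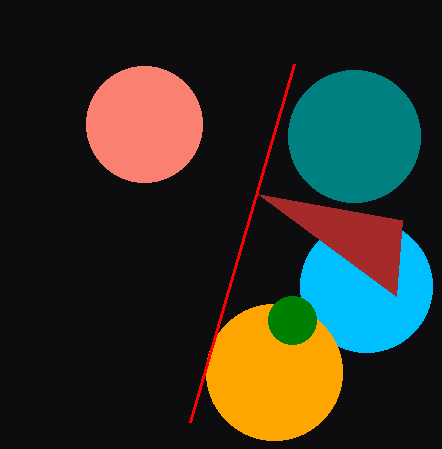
x_1 = 366, y_1 = 286, r_1 = 66, x_2 = 274, y_2 = 372, r_2 = 68, y0_3 = 194, x_4 = 354, y_4 = 136, r_4 = 66, x_5 = 144, y_5 = 124, r_5 = 58, x_6 = 292, y_6 = 320, r_6 = 24, x1_7 = 294, y1_7 = 64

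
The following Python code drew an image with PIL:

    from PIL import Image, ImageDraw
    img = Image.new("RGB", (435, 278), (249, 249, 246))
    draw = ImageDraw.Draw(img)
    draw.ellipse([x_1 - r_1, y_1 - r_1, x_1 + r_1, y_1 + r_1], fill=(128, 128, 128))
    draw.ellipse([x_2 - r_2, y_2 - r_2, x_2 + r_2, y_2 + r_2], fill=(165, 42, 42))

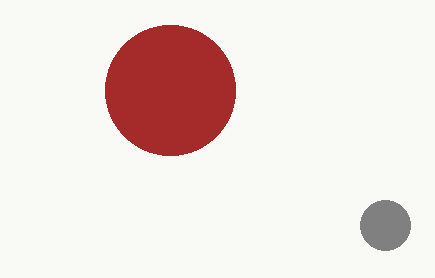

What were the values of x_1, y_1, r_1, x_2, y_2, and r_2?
x_1 = 385; y_1 = 225; r_1 = 25; x_2 = 170; y_2 = 90; r_2 = 65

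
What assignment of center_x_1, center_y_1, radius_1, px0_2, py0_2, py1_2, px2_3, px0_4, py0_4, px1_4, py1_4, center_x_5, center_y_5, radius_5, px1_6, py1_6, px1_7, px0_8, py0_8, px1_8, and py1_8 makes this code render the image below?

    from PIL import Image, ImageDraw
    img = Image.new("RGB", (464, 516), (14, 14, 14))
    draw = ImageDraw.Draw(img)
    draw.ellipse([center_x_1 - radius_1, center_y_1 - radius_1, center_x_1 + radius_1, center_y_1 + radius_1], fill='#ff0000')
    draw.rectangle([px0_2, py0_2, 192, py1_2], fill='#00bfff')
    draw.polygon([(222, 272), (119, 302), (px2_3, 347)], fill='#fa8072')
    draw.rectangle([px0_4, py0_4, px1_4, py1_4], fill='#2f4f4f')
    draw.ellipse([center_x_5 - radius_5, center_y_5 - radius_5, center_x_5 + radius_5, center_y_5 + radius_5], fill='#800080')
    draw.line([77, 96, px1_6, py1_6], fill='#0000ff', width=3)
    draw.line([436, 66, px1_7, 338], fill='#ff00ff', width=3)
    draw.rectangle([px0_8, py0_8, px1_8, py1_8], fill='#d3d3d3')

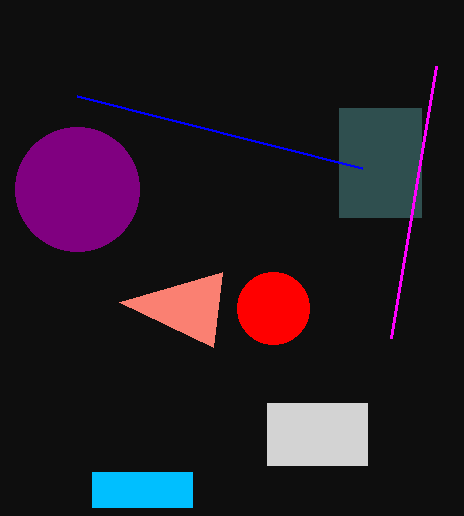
center_x_1 = 273; center_y_1 = 308; radius_1 = 36; px0_2 = 92; py0_2 = 472; py1_2 = 507; px2_3 = 213; px0_4 = 339; py0_4 = 108; px1_4 = 421; py1_4 = 217; center_x_5 = 77; center_y_5 = 189; radius_5 = 62; px1_6 = 362; py1_6 = 168; px1_7 = 391; px0_8 = 267; py0_8 = 403; px1_8 = 367; py1_8 = 465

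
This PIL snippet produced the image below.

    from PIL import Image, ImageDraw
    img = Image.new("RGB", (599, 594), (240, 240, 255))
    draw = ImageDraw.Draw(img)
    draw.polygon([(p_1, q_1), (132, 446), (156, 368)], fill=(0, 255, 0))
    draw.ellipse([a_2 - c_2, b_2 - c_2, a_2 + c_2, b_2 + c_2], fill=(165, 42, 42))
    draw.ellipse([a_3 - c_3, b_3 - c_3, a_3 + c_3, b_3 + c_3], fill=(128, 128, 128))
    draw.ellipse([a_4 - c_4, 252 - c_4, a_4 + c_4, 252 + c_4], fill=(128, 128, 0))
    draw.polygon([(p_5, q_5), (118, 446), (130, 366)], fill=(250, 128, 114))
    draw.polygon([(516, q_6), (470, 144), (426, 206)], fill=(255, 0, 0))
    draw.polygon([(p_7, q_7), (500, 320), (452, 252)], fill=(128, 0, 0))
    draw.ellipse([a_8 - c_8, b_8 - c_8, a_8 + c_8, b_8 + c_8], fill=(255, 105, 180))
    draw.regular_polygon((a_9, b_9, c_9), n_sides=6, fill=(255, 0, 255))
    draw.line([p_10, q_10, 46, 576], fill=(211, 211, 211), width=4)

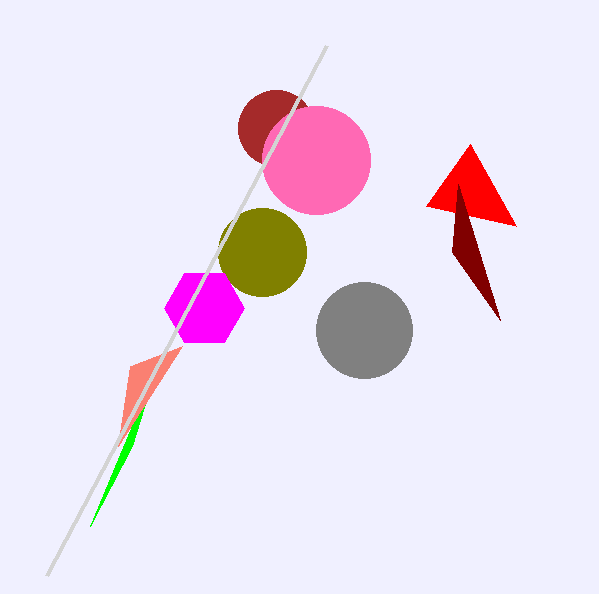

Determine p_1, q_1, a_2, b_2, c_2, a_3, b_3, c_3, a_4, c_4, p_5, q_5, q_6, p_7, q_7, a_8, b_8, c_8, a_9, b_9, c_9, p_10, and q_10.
p_1 = 90; q_1 = 526; a_2 = 276; b_2 = 128; c_2 = 38; a_3 = 364; b_3 = 330; c_3 = 48; a_4 = 262; c_4 = 44; p_5 = 182; q_5 = 346; q_6 = 226; p_7 = 458; q_7 = 184; a_8 = 316; b_8 = 160; c_8 = 54; a_9 = 204; b_9 = 308; c_9 = 40; p_10 = 326; q_10 = 46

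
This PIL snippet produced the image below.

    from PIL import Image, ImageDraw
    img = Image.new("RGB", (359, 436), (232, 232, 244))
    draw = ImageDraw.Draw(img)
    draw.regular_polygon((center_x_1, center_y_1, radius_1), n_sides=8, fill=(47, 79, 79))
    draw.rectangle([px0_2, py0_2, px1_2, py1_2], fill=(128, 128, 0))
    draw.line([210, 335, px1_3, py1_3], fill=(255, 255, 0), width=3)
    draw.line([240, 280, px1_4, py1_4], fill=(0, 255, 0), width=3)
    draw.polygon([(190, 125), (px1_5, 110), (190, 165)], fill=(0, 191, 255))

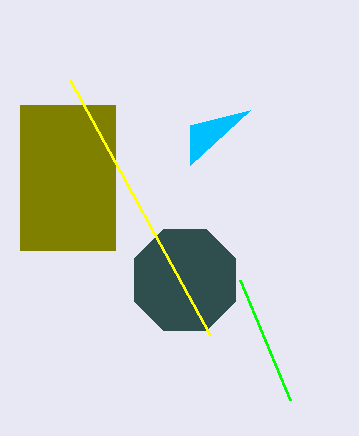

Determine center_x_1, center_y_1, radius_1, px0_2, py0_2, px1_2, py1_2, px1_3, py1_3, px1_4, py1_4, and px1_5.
center_x_1 = 185; center_y_1 = 280; radius_1 = 55; px0_2 = 20; py0_2 = 105; px1_2 = 115; py1_2 = 250; px1_3 = 70; py1_3 = 80; px1_4 = 290; py1_4 = 400; px1_5 = 250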